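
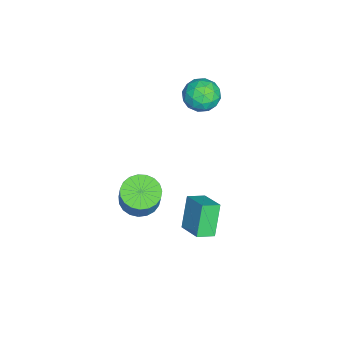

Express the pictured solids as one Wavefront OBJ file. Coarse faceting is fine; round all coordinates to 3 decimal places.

v -3.66 3.411 1.475
v -2.929 3.651 2.252
v -3.491 1.689 1.848
v -2.76 1.929 2.625
v -3.81 2.203 2.759
v -3.914 3.267 2.529
v -2.506 2.073 1.571
v -2.61 3.137 1.341
v -2.215 2.824 2.311
v -3.021 2.904 3.046
v -3.399 2.436 1.054
v -4.205 2.516 1.789
v -3.309 3.682 1.831
v -3.111 1.658 2.269
v -3.728 1.819 2.348
v -3.298 1.96 2.805
v -3.889 3.456 1.994
v -3.459 3.597 2.45
v -3.977 2.746 2.748
v -2.961 1.743 1.65
v -2.531 1.884 2.106
v -3.122 3.38 1.295
v -2.692 3.521 1.752
v -2.443 2.594 1.352
v -2.46 3.337 2.322
v -2.361 2.325 2.541
v -2.211 2.41 1.922
v -2.273 3.035 1.787
v -2.934 3.384 2.754
v -2.835 2.372 2.973
v -3.452 2.533 3.052
v -3.513 3.158 2.917
v -2.514 2.898 2.789
v -3.585 2.968 1.127
v -3.486 1.956 1.346
v -2.907 2.182 1.183
v -2.968 2.807 1.048
v -4.059 3.015 1.559
v -3.96 2.003 1.778
v -4.147 2.305 2.313
v -4.209 2.93 2.178
v -3.906 2.442 1.311
v 2.908 0.42 -0.958
v 3.871 0.53 -1.388
v 4.454 0.73 -0.032
v 3.492 0.62 0.398
v 3.723 0.945 -1.386
v 4.307 1.146 -0.03
v 3.435 1.27 -1.31
v 4.018 1.47 0.046
v 3.055 1.447 -1.173
v 3.639 1.648 0.183
v 2.65 1.447 -0.999
v 3.234 1.647 0.358
v 2.29 1.269 -0.818
v 2.874 1.47 0.539
v 2.037 0.945 -0.661
v 2.62 1.145 0.696
v 1.934 0.529 -0.555
v 2.517 0.729 0.801
v 2 0.095 -0.519
v 2.583 0.295 0.837
v 2.223 -0.283 -0.559
v 2.806 -0.083 0.797
v 2.564 -0.54 -0.668
v 3.147 -0.34 0.688
v 2.965 -0.63 -0.828
v 3.548 -0.43 0.529
v 3.356 -0.539 -1.009
v 3.94 -0.339 0.347
v 3.67 -0.283 -1.182
v 4.253 -0.083 0.174
v 3.852 0.096 -1.316
v 4.435 0.296 0.04
v 1.165 3.259 -4.941
v 0.14 3.382 -3.263
v 2.296 4.221 -4.32
v 1.271 4.344 -2.643
v 1.689 2.396 -4.557
v 0.664 2.519 -2.88
v 2.82 3.358 -3.937
v 1.795 3.481 -2.259
f 1 38 17
f 38 12 41
f 17 41 6
f 38 41 17
f 1 17 13
f 17 6 18
f 13 18 2
f 17 18 13
f 1 13 22
f 13 2 23
f 22 23 8
f 13 23 22
f 1 22 34
f 22 8 37
f 34 37 11
f 22 37 34
f 1 34 38
f 34 11 42
f 38 42 12
f 34 42 38
f 2 18 29
f 18 6 32
f 29 32 10
f 18 32 29
f 6 41 19
f 41 12 40
f 19 40 5
f 41 40 19
f 12 42 39
f 42 11 35
f 39 35 3
f 42 35 39
f 11 37 36
f 37 8 24
f 36 24 7
f 37 24 36
f 8 23 28
f 23 2 25
f 28 25 9
f 23 25 28
f 4 30 16
f 30 10 31
f 16 31 5
f 30 31 16
f 4 16 14
f 16 5 15
f 14 15 3
f 16 15 14
f 4 14 21
f 14 3 20
f 21 20 7
f 14 20 21
f 4 21 26
f 21 7 27
f 26 27 9
f 21 27 26
f 4 26 30
f 26 9 33
f 30 33 10
f 26 33 30
f 5 31 19
f 31 10 32
f 19 32 6
f 31 32 19
f 3 15 39
f 15 5 40
f 39 40 12
f 15 40 39
f 7 20 36
f 20 3 35
f 36 35 11
f 20 35 36
f 9 27 28
f 27 7 24
f 28 24 8
f 27 24 28
f 10 33 29
f 33 9 25
f 29 25 2
f 33 25 29
f 44 43 47
f 44 47 45
f 45 47 48
f 45 48 46
f 47 43 49
f 47 49 48
f 48 49 50
f 48 50 46
f 49 43 51
f 49 51 50
f 50 51 52
f 50 52 46
f 51 43 53
f 51 53 52
f 52 53 54
f 52 54 46
f 53 43 55
f 53 55 54
f 54 55 56
f 54 56 46
f 55 43 57
f 55 57 56
f 56 57 58
f 56 58 46
f 57 43 59
f 57 59 58
f 58 59 60
f 58 60 46
f 59 43 61
f 59 61 60
f 60 61 62
f 60 62 46
f 61 43 63
f 61 63 62
f 62 63 64
f 62 64 46
f 63 43 65
f 63 65 64
f 64 65 66
f 64 66 46
f 65 43 67
f 65 67 66
f 66 67 68
f 66 68 46
f 67 43 69
f 67 69 68
f 68 69 70
f 68 70 46
f 69 43 71
f 69 71 70
f 70 71 72
f 70 72 46
f 71 43 73
f 71 73 72
f 72 73 74
f 72 74 46
f 73 43 44
f 73 44 74
f 74 44 45
f 74 45 46
f 76 78 75
f 79 76 75
f 75 78 77
f 77 79 75
f 76 82 78
f 80 76 79
f 80 82 76
f 78 82 77
f 81 79 77
f 77 82 81
f 81 80 79
f 82 80 81



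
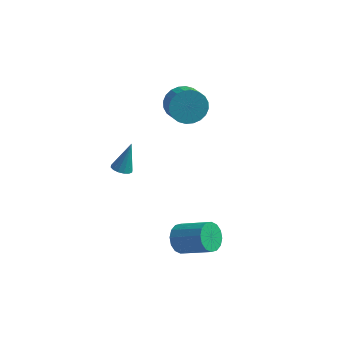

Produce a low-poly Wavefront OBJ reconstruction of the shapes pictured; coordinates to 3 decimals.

v -0.942 -1.115 -0.14
v -0.516 -0.894 -0.313
v -0.658 -0.565 1.26
v -0.705 -0.713 -0.346
v -0.957 -0.639 -0.323
v -1.206 -0.693 -0.252
v -1.383 -0.859 -0.15
v -1.443 -1.095 -0.046
v -1.368 -1.335 0.033
v -1.179 -1.516 0.066
v -0.927 -1.59 0.044
v -0.678 -1.537 -0.028
v -0.501 -1.37 -0.129
v -0.441 -1.135 -0.233
v 2.249 -2.352 -3.073
v 2.634 -2.197 -3.722
v 4.115 -2.414 -2.895
v 3.731 -2.568 -2.247
v 2.586 -1.844 -3.544
v 4.067 -2.06 -2.717
v 2.448 -1.627 -3.24
v 3.929 -1.843 -2.413
v 2.257 -1.604 -2.891
v 3.738 -1.82 -2.064
v 2.063 -1.781 -2.591
v 3.544 -1.998 -1.764
v 1.92 -2.112 -2.42
v 3.401 -2.328 -1.593
v 1.865 -2.506 -2.425
v 3.346 -2.723 -1.598
v 1.913 -2.86 -2.603
v 3.394 -3.076 -1.776
v 2.051 -3.077 -2.907
v 3.532 -3.293 -2.08
v 2.242 -3.1 -3.256
v 3.723 -3.316 -2.429
v 2.436 -2.922 -3.556
v 3.917 -3.139 -2.729
v 2.579 -2.592 -3.727
v 4.06 -2.808 -2.9
v 0.843 2.039 2.42
v 1.574 2.243 1.899
v 2.107 1.505 2.359
v 1.377 1.301 2.88
v 1.627 2.457 2.182
v 2.161 1.719 2.641
v 1.562 2.608 2.501
v 2.095 1.87 2.96
v 1.386 2.673 2.808
v 1.92 1.934 3.267
v 1.129 2.64 3.056
v 1.662 1.902 3.515
v 0.827 2.517 3.207
v 1.361 1.778 3.666
v 0.529 2.32 3.238
v 1.062 1.582 3.697
v 0.278 2.081 3.145
v 0.811 1.343 3.604
v 0.113 1.835 2.941
v 0.646 1.097 3.401
v 0.059 1.621 2.659
v 0.593 0.883 3.118
v 0.125 1.47 2.34
v 0.658 0.732 2.799
v 0.3 1.406 2.033
v 0.834 0.667 2.492
v 0.558 1.438 1.785
v 1.091 0.7 2.244
v 0.859 1.562 1.634
v 1.393 0.823 2.093
v 1.158 1.758 1.603
v 1.691 1.02 2.062
v 1.409 1.997 1.696
v 1.942 1.259 2.155
f 2 1 4
f 2 4 3
f 4 1 5
f 4 5 3
f 5 1 6
f 5 6 3
f 6 1 7
f 6 7 3
f 7 1 8
f 7 8 3
f 8 1 9
f 8 9 3
f 9 1 10
f 9 10 3
f 10 1 11
f 10 11 3
f 11 1 12
f 11 12 3
f 12 1 13
f 12 13 3
f 13 1 14
f 13 14 3
f 14 1 2
f 14 2 3
f 16 15 19
f 16 19 17
f 17 19 20
f 17 20 18
f 19 15 21
f 19 21 20
f 20 21 22
f 20 22 18
f 21 15 23
f 21 23 22
f 22 23 24
f 22 24 18
f 23 15 25
f 23 25 24
f 24 25 26
f 24 26 18
f 25 15 27
f 25 27 26
f 26 27 28
f 26 28 18
f 27 15 29
f 27 29 28
f 28 29 30
f 28 30 18
f 29 15 31
f 29 31 30
f 30 31 32
f 30 32 18
f 31 15 33
f 31 33 32
f 32 33 34
f 32 34 18
f 33 15 35
f 33 35 34
f 34 35 36
f 34 36 18
f 35 15 37
f 35 37 36
f 36 37 38
f 36 38 18
f 37 15 39
f 37 39 38
f 38 39 40
f 38 40 18
f 39 15 16
f 39 16 40
f 40 16 17
f 40 17 18
f 42 41 45
f 42 45 43
f 43 45 46
f 43 46 44
f 45 41 47
f 45 47 46
f 46 47 48
f 46 48 44
f 47 41 49
f 47 49 48
f 48 49 50
f 48 50 44
f 49 41 51
f 49 51 50
f 50 51 52
f 50 52 44
f 51 41 53
f 51 53 52
f 52 53 54
f 52 54 44
f 53 41 55
f 53 55 54
f 54 55 56
f 54 56 44
f 55 41 57
f 55 57 56
f 56 57 58
f 56 58 44
f 57 41 59
f 57 59 58
f 58 59 60
f 58 60 44
f 59 41 61
f 59 61 60
f 60 61 62
f 60 62 44
f 61 41 63
f 61 63 62
f 62 63 64
f 62 64 44
f 63 41 65
f 63 65 64
f 64 65 66
f 64 66 44
f 65 41 67
f 65 67 66
f 66 67 68
f 66 68 44
f 67 41 69
f 67 69 68
f 68 69 70
f 68 70 44
f 69 41 71
f 69 71 70
f 70 71 72
f 70 72 44
f 71 41 73
f 71 73 72
f 72 73 74
f 72 74 44
f 73 41 42
f 73 42 74
f 74 42 43
f 74 43 44



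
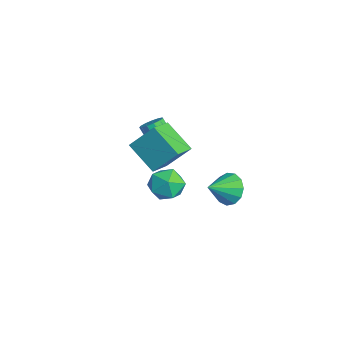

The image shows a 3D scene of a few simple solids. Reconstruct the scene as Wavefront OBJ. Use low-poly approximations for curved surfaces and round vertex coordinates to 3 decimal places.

v 2.464 0.037 -0.305
v 2.997 -0.217 -1.087
v 2.956 -1.177 0.425
v 3.321 0.103 -0.774
v 3.373 0.401 -0.313
v 3.137 0.584 0.151
v 2.686 0.594 0.471
v 2.165 0.426 0.544
v 1.739 0.135 0.347
v 1.543 -0.187 -0.056
v 1.639 -0.438 -0.539
v 1.997 -0.538 -0.947
v 2.503 -0.455 -1.151
v -1.623 -2.121 0.286
v -1.201 -1.782 0.682
v -2.015 -2.341 2.029
v -2.437 -2.679 1.634
v -1.487 -1.548 0.606
v -2.301 -2.106 1.953
v -1.816 -1.495 0.429
v -2.63 -2.054 1.776
v -2.084 -1.641 0.207
v -2.898 -2.2 1.554
v -2.206 -1.94 0.01
v -3.019 -2.498 1.357
v -2.142 -2.295 -0.1
v -2.956 -2.854 1.248
v -1.914 -2.596 -0.086
v -2.728 -3.154 1.261
v -1.593 -2.745 0.046
v -2.407 -3.304 1.393
v -1.282 -2.697 0.254
v -2.096 -3.255 1.601
v -1.079 -2.465 0.472
v -1.893 -3.024 1.819
v -1.049 -2.124 0.632
v -1.863 -2.683 1.979
v 1.226 -2.782 1.038
v -0.119 -3.641 2.159
v 1.625 -1.637 2.395
v 0.281 -2.496 3.516
v 2.219 -3.704 1.524
v 0.875 -4.563 2.645
v 2.619 -2.559 2.881
v 1.274 -3.418 4.002
v -3.073 -0.986 -3.363
v -1.978 -0.995 -3.103
v -3.022 -2.785 -3.637
v -1.927 -2.794 -3.377
v -2.693 -2.585 -2.58
v -2.724 -1.473 -2.411
v -2.276 -2.307 -4.329
v -2.307 -1.195 -4.16
v -1.485 -1.811 -3.701
v -1.743 -1.983 -2.619
v -3.257 -1.797 -4.121
v -3.515 -1.969 -3.039
f 2 1 4
f 2 4 3
f 4 1 5
f 4 5 3
f 5 1 6
f 5 6 3
f 6 1 7
f 6 7 3
f 7 1 8
f 7 8 3
f 8 1 9
f 8 9 3
f 9 1 10
f 9 10 3
f 10 1 11
f 10 11 3
f 11 1 12
f 11 12 3
f 12 1 13
f 12 13 3
f 13 1 2
f 13 2 3
f 15 14 18
f 15 18 16
f 16 18 19
f 16 19 17
f 18 14 20
f 18 20 19
f 19 20 21
f 19 21 17
f 20 14 22
f 20 22 21
f 21 22 23
f 21 23 17
f 22 14 24
f 22 24 23
f 23 24 25
f 23 25 17
f 24 14 26
f 24 26 25
f 25 26 27
f 25 27 17
f 26 14 28
f 26 28 27
f 27 28 29
f 27 29 17
f 28 14 30
f 28 30 29
f 29 30 31
f 29 31 17
f 30 14 32
f 30 32 31
f 31 32 33
f 31 33 17
f 32 14 34
f 32 34 33
f 33 34 35
f 33 35 17
f 34 14 36
f 34 36 35
f 35 36 37
f 35 37 17
f 36 14 15
f 36 15 37
f 37 15 16
f 37 16 17
f 39 41 38
f 42 39 38
f 38 41 40
f 40 42 38
f 39 45 41
f 43 39 42
f 43 45 39
f 41 45 40
f 44 42 40
f 40 45 44
f 44 43 42
f 45 43 44
f 46 57 51
f 46 51 47
f 46 47 53
f 46 53 56
f 46 56 57
f 47 51 55
f 51 57 50
f 57 56 48
f 56 53 52
f 53 47 54
f 49 55 50
f 49 50 48
f 49 48 52
f 49 52 54
f 49 54 55
f 50 55 51
f 48 50 57
f 52 48 56
f 54 52 53
f 55 54 47



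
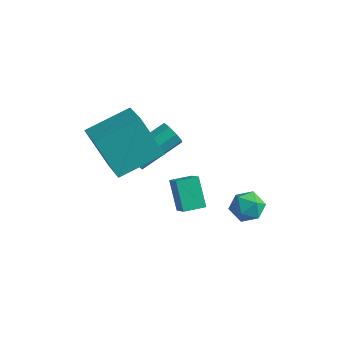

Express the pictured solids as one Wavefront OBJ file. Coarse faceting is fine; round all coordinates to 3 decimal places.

v -3.477 -3.259 3.972
v -2.462 -1.468 4.72
v -4.858 -2.141 3.168
v -3.843 -0.35 3.916
v -2.337 -3.15 2.164
v -1.322 -1.359 2.912
v -3.718 -2.032 1.36
v -2.703 -0.241 2.108
v 1.123 1.506 -0.95
v 1.895 1.32 -0.706
v 0.765 0.22 -0.794
v 1.537 0.034 -0.55
v 1.048 0.498 -0.064
v 1.27 1.293 -0.161
v 1.39 0.247 -1.339
v 1.612 1.042 -1.436
v 2.06 0.542 -0.947
v 1.849 0.697 -0.159
v 0.811 0.843 -1.341
v 0.6 0.998 -0.553
v -4.06 0.075 -0.016
v -3.631 0.13 -0.487
v -2.89 2 0.405
v -3.32 1.945 0.876
v -4.056 0.349 -0.594
v -3.315 2.219 0.298
v -4.483 0.408 -0.362
v -3.743 2.278 0.529
v -4.663 0.272 0.072
v -3.922 2.141 0.964
v -4.49 0.02 0.455
v -3.749 1.89 1.347
v -4.065 -0.199 0.562
v -3.324 1.671 1.454
v -3.637 -0.258 0.331
v -2.897 1.612 1.222
v -3.458 -0.121 -0.104
v -2.717 1.748 0.788
v -2.394 0.391 -0.756
v -1.717 -0.061 -0.092
v -1.825 1.225 -0.768
v -1.148 0.774 -0.104
v -1.592 -0.174 -1.956
v -0.915 -0.625 -1.292
v -1.023 0.661 -1.968
v -0.346 0.209 -1.304
f 2 4 1
f 5 2 1
f 1 4 3
f 3 5 1
f 2 8 4
f 6 2 5
f 6 8 2
f 4 8 3
f 7 5 3
f 3 8 7
f 7 6 5
f 8 6 7
f 9 20 14
f 9 14 10
f 9 10 16
f 9 16 19
f 9 19 20
f 10 14 18
f 14 20 13
f 20 19 11
f 19 16 15
f 16 10 17
f 12 18 13
f 12 13 11
f 12 11 15
f 12 15 17
f 12 17 18
f 13 18 14
f 11 13 20
f 15 11 19
f 17 15 16
f 18 17 10
f 22 21 25
f 22 25 23
f 23 25 26
f 23 26 24
f 25 21 27
f 25 27 26
f 26 27 28
f 26 28 24
f 27 21 29
f 27 29 28
f 28 29 30
f 28 30 24
f 29 21 31
f 29 31 30
f 30 31 32
f 30 32 24
f 31 21 33
f 31 33 32
f 32 33 34
f 32 34 24
f 33 21 35
f 33 35 34
f 34 35 36
f 34 36 24
f 35 21 37
f 35 37 36
f 36 37 38
f 36 38 24
f 37 21 22
f 37 22 38
f 38 22 23
f 38 23 24
f 40 42 39
f 43 40 39
f 39 42 41
f 41 43 39
f 40 46 42
f 44 40 43
f 44 46 40
f 42 46 41
f 45 43 41
f 41 46 45
f 45 44 43
f 46 44 45



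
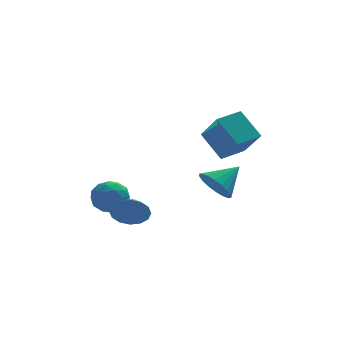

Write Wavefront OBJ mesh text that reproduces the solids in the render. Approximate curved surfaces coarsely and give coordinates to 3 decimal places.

v -0.842 -1.4 -1.542
v -0.366 -1.258 -2.328
v -0.598 -0.32 -1.198
v -0.817 -1.124 -2.429
v -1.275 -1.064 -2.293
v -1.617 -1.094 -1.955
v -1.751 -1.206 -1.507
v -1.642 -1.371 -1.068
v -1.318 -1.543 -0.756
v -0.867 -1.677 -0.654
v -0.409 -1.737 -0.791
v -0.067 -1.707 -1.128
v 0.067 -1.594 -1.577
v -0.042 -1.43 -2.016
v 2.936 -1.366 -0.159
v 3.588 -1.785 -0.758
v 4.124 -0.774 0.719
v 3.528 -1.393 -0.94
v 3.35 -0.996 -0.967
v 3.09 -0.672 -0.834
v 2.8 -0.485 -0.567
v 2.537 -0.473 -0.219
v 2.353 -0.637 0.14
v 2.285 -0.946 0.441
v 2.345 -1.338 0.622
v 2.523 -1.735 0.649
v 2.783 -2.059 0.516
v 3.073 -2.246 0.25
v 3.336 -2.258 -0.098
v 3.52 -2.094 -0.458
v 3.405 -0.112 0.968
v 3.915 -1.367 2.342
v 2.651 0.88 2.153
v 3.161 -0.375 3.528
v 4.599 0.575 1.152
v 5.109 -0.68 2.527
v 3.845 1.567 2.338
v 4.355 0.312 3.712
v -2.086 1.461 -2.156
v -1.668 1.928 -1.419
v -1.272 0.172 -1.801
v -0.854 0.639 -1.064
v -1.795 0.418 -1.025
v -2.298 1.215 -1.244
v -0.642 0.885 -1.976
v -1.145 1.682 -2.195
v -0.775 1.572 -1.307
v -1.488 1.283 -0.72
v -1.452 0.817 -2.5
v -2.165 0.528 -1.913
v -1.948 1.808 -1.818
v -0.992 0.292 -1.402
v -1.545 0.163 -1.379
v -1.299 0.437 -0.946
v -2.319 1.389 -1.716
v -2.073 1.663 -1.283
v -2.148 0.776 -1.052
v -0.867 0.437 -1.937
v -0.621 0.711 -1.504
v -1.641 1.663 -2.274
v -1.395 1.937 -1.841
v -0.792 1.324 -2.168
v -1.178 1.873 -1.32
v -0.7 1.115 -1.111
v -0.575 1.26 -1.647
v -0.871 1.728 -1.776
v -1.597 1.703 -0.975
v -1.118 0.945 -0.766
v -1.671 0.816 -0.743
v -1.967 1.284 -0.872
v -1.072 1.494 -0.909
v -1.822 1.155 -2.454
v -1.343 0.397 -2.245
v -0.973 0.816 -2.348
v -1.269 1.284 -2.477
v -2.24 0.985 -2.109
v -1.762 0.227 -1.9
v -2.069 0.372 -1.444
v -2.365 0.84 -1.573
v -1.868 0.606 -2.311
f 2 1 4
f 2 4 3
f 4 1 5
f 4 5 3
f 5 1 6
f 5 6 3
f 6 1 7
f 6 7 3
f 7 1 8
f 7 8 3
f 8 1 9
f 8 9 3
f 9 1 10
f 9 10 3
f 10 1 11
f 10 11 3
f 11 1 12
f 11 12 3
f 12 1 13
f 12 13 3
f 13 1 14
f 13 14 3
f 14 1 2
f 14 2 3
f 16 15 18
f 16 18 17
f 18 15 19
f 18 19 17
f 19 15 20
f 19 20 17
f 20 15 21
f 20 21 17
f 21 15 22
f 21 22 17
f 22 15 23
f 22 23 17
f 23 15 24
f 23 24 17
f 24 15 25
f 24 25 17
f 25 15 26
f 25 26 17
f 26 15 27
f 26 27 17
f 27 15 28
f 27 28 17
f 28 15 29
f 28 29 17
f 29 15 30
f 29 30 17
f 30 15 16
f 30 16 17
f 32 34 31
f 35 32 31
f 31 34 33
f 33 35 31
f 32 38 34
f 36 32 35
f 36 38 32
f 34 38 33
f 37 35 33
f 33 38 37
f 37 36 35
f 38 36 37
f 39 76 55
f 76 50 79
f 55 79 44
f 76 79 55
f 39 55 51
f 55 44 56
f 51 56 40
f 55 56 51
f 39 51 60
f 51 40 61
f 60 61 46
f 51 61 60
f 39 60 72
f 60 46 75
f 72 75 49
f 60 75 72
f 39 72 76
f 72 49 80
f 76 80 50
f 72 80 76
f 40 56 67
f 56 44 70
f 67 70 48
f 56 70 67
f 44 79 57
f 79 50 78
f 57 78 43
f 79 78 57
f 50 80 77
f 80 49 73
f 77 73 41
f 80 73 77
f 49 75 74
f 75 46 62
f 74 62 45
f 75 62 74
f 46 61 66
f 61 40 63
f 66 63 47
f 61 63 66
f 42 68 54
f 68 48 69
f 54 69 43
f 68 69 54
f 42 54 52
f 54 43 53
f 52 53 41
f 54 53 52
f 42 52 59
f 52 41 58
f 59 58 45
f 52 58 59
f 42 59 64
f 59 45 65
f 64 65 47
f 59 65 64
f 42 64 68
f 64 47 71
f 68 71 48
f 64 71 68
f 43 69 57
f 69 48 70
f 57 70 44
f 69 70 57
f 41 53 77
f 53 43 78
f 77 78 50
f 53 78 77
f 45 58 74
f 58 41 73
f 74 73 49
f 58 73 74
f 47 65 66
f 65 45 62
f 66 62 46
f 65 62 66
f 48 71 67
f 71 47 63
f 67 63 40
f 71 63 67



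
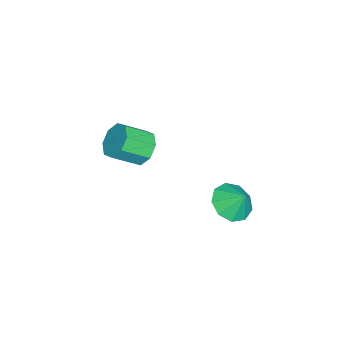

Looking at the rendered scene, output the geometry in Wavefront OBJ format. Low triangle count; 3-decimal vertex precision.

v 2.344 1.132 1.921
v 2.754 1.778 1.324
v 2.596 1.748 2.759
v 2.112 1.923 1.41
v 1.579 1.699 1.735
v 1.404 1.209 2.147
v 1.669 0.684 2.453
v 2.249 0.368 2.511
v 2.874 0.41 2.292
v 3.251 0.79 1.9
v 3.204 1.33 1.517
v -0.117 -3.279 2.165
v 0.233 -3.648 1.435
v 0.847 -4.709 2.264
v 0.497 -4.341 2.995
v 0.647 -3.187 1.718
v 1.261 -4.248 2.548
v 0.613 -2.78 2.264
v 1.227 -3.841 3.093
v 0.151 -2.666 2.752
v 0.765 -3.727 3.581
v -0.467 -2.911 2.896
v 0.147 -3.972 3.725
v -0.881 -3.372 2.612
v -0.267 -4.433 3.442
v -0.847 -3.779 2.067
v -0.233 -4.84 2.896
v -0.385 -3.893 1.579
v 0.229 -4.954 2.408
f 2 1 4
f 2 4 3
f 4 1 5
f 4 5 3
f 5 1 6
f 5 6 3
f 6 1 7
f 6 7 3
f 7 1 8
f 7 8 3
f 8 1 9
f 8 9 3
f 9 1 10
f 9 10 3
f 10 1 11
f 10 11 3
f 11 1 2
f 11 2 3
f 13 12 16
f 13 16 14
f 14 16 17
f 14 17 15
f 16 12 18
f 16 18 17
f 17 18 19
f 17 19 15
f 18 12 20
f 18 20 19
f 19 20 21
f 19 21 15
f 20 12 22
f 20 22 21
f 21 22 23
f 21 23 15
f 22 12 24
f 22 24 23
f 23 24 25
f 23 25 15
f 24 12 26
f 24 26 25
f 25 26 27
f 25 27 15
f 26 12 28
f 26 28 27
f 27 28 29
f 27 29 15
f 28 12 13
f 28 13 29
f 29 13 14
f 29 14 15



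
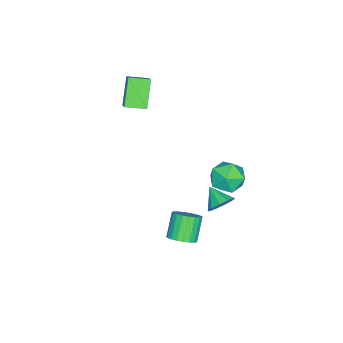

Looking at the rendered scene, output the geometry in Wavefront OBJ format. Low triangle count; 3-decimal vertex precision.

v -2.96 -4.941 3.527
v -2.047 -4.397 4.376
v -3.465 -3.792 3.334
v -2.553 -3.248 4.183
v -1.727 -4.652 2.017
v -0.815 -4.108 2.866
v -2.233 -3.503 1.824
v -1.32 -2.959 2.673
v 4.269 1.494 -2.265
v 4.916 1.485 -1.729
v 3.898 1.377 -0.5
v 3.251 1.386 -1.035
v 4.848 1.827 -1.755
v 3.83 1.718 -0.526
v 4.68 2.111 -1.869
v 3.662 2.002 -0.64
v 4.441 2.289 -2.052
v 3.423 2.18 -0.823
v 4.172 2.329 -2.271
v 3.154 2.22 -1.042
v 3.92 2.225 -2.489
v 2.902 2.116 -1.26
v 3.728 1.994 -2.668
v 2.71 1.885 -1.439
v 3.63 1.678 -2.778
v 2.612 1.569 -1.549
v 3.642 1.329 -2.799
v 2.624 1.22 -1.569
v 3.763 1.009 -2.727
v 2.745 0.9 -1.498
v 3.971 0.773 -2.575
v 2.953 0.664 -1.346
v 4.231 0.662 -2.37
v 3.212 0.553 -1.141
v 4.497 0.695 -2.147
v 3.479 0.586 -0.917
v 4.724 0.866 -1.943
v 3.706 0.757 -0.714
v 4.872 1.145 -1.796
v 3.854 1.036 -0.567
v -0.164 2.026 -3.185
v 0.428 2.123 -2.541
v -0.776 1.054 -2.475
v 0.013 2.459 -2.439
v -0.47 2.629 -2.622
v -0.836 2.57 -3.02
v -0.946 2.302 -3.481
v -0.757 1.929 -3.828
v -0.341 1.593 -3.93
v 0.142 1.422 -3.748
v 0.508 1.482 -3.35
v 0.617 1.75 -2.889
v 1.919 3.997 1.388
v 2.981 3.824 1.679
v 1.399 2.676 2.501
v 2.461 2.503 2.792
v 1.943 3.44 3.103
v 2.265 4.256 2.416
v 2.115 2.244 1.764
v 2.437 3.06 1.077
v 3.102 2.74 1.911
v 2.996 3.479 2.739
v 1.384 3.021 1.441
v 1.278 3.76 2.269
f 2 4 1
f 5 2 1
f 1 4 3
f 3 5 1
f 2 8 4
f 6 2 5
f 6 8 2
f 4 8 3
f 7 5 3
f 3 8 7
f 7 6 5
f 8 6 7
f 10 9 13
f 10 13 11
f 11 13 14
f 11 14 12
f 13 9 15
f 13 15 14
f 14 15 16
f 14 16 12
f 15 9 17
f 15 17 16
f 16 17 18
f 16 18 12
f 17 9 19
f 17 19 18
f 18 19 20
f 18 20 12
f 19 9 21
f 19 21 20
f 20 21 22
f 20 22 12
f 21 9 23
f 21 23 22
f 22 23 24
f 22 24 12
f 23 9 25
f 23 25 24
f 24 25 26
f 24 26 12
f 25 9 27
f 25 27 26
f 26 27 28
f 26 28 12
f 27 9 29
f 27 29 28
f 28 29 30
f 28 30 12
f 29 9 31
f 29 31 30
f 30 31 32
f 30 32 12
f 31 9 33
f 31 33 32
f 32 33 34
f 32 34 12
f 33 9 35
f 33 35 34
f 34 35 36
f 34 36 12
f 35 9 37
f 35 37 36
f 36 37 38
f 36 38 12
f 37 9 39
f 37 39 38
f 38 39 40
f 38 40 12
f 39 9 10
f 39 10 40
f 40 10 11
f 40 11 12
f 42 41 44
f 42 44 43
f 44 41 45
f 44 45 43
f 45 41 46
f 45 46 43
f 46 41 47
f 46 47 43
f 47 41 48
f 47 48 43
f 48 41 49
f 48 49 43
f 49 41 50
f 49 50 43
f 50 41 51
f 50 51 43
f 51 41 52
f 51 52 43
f 52 41 42
f 52 42 43
f 53 64 58
f 53 58 54
f 53 54 60
f 53 60 63
f 53 63 64
f 54 58 62
f 58 64 57
f 64 63 55
f 63 60 59
f 60 54 61
f 56 62 57
f 56 57 55
f 56 55 59
f 56 59 61
f 56 61 62
f 57 62 58
f 55 57 64
f 59 55 63
f 61 59 60
f 62 61 54



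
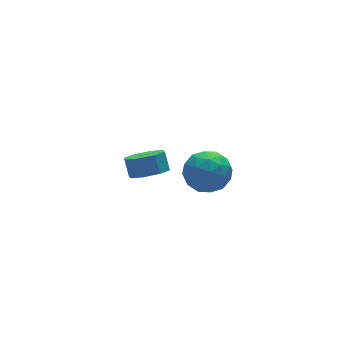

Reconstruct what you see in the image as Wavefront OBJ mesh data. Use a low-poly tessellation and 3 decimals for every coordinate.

v -2.002 -1.834 3.248
v -1.267 -1.569 2.367
v -0.613 -2.811 4.113
v 0.122 -2.546 3.232
v -0.243 -1.703 3.969
v -1.101 -1.099 3.434
v -0.779 -3.281 3.046
v -1.637 -2.677 2.511
v -0.511 -2.463 2.242
v -0.179 -1.488 2.813
v -1.701 -2.892 3.667
v -1.369 -1.917 4.238
v -1.756 -1.616 2.732
v -0.124 -2.764 3.748
v -0.338 -2.269 4.181
v 0.094 -2.113 3.664
v -1.659 -1.339 3.359
v -1.226 -1.183 2.841
v -0.625 -1.262 3.782
v -0.654 -3.197 3.639
v -0.221 -3.041 3.121
v -1.974 -2.267 2.816
v -1.542 -2.111 2.299
v -1.255 -3.118 2.698
v -0.88 -1.986 2.14
v -0.064 -2.56 2.649
v -0.593 -2.992 2.539
v -1.098 -2.637 2.225
v -0.685 -1.412 2.476
v 0.131 -1.987 2.984
v -0.083 -1.491 3.417
v -0.587 -1.136 3.103
v -0.241 -1.938 2.402
v -2.011 -2.393 3.496
v -1.195 -2.968 4.004
v -1.293 -3.244 3.377
v -1.797 -2.889 3.063
v -1.816 -1.82 3.831
v -1 -2.394 4.34
v -0.782 -1.743 4.255
v -1.287 -1.388 3.941
v -1.639 -2.442 4.078
v -1.301 2.95 -1.177
v -0.479 2.426 -0.845
v -0.417 3.067 0.01
v -1.239 3.59 -0.323
v -0.283 3.03 -1.312
v -0.221 3.671 -0.457
v -0.684 3.587 -1.7
v -0.621 4.228 -0.845
v -1.446 3.771 -1.782
v -1.384 4.411 -0.928
v -2.123 3.473 -1.51
v -2.061 4.114 -0.655
v -2.319 2.869 -1.043
v -2.257 3.51 -0.188
v -1.919 2.312 -0.655
v -1.856 2.953 0.2
v -1.156 2.129 -0.572
v -1.094 2.769 0.282
f 1 38 17
f 38 12 41
f 17 41 6
f 38 41 17
f 1 17 13
f 17 6 18
f 13 18 2
f 17 18 13
f 1 13 22
f 13 2 23
f 22 23 8
f 13 23 22
f 1 22 34
f 22 8 37
f 34 37 11
f 22 37 34
f 1 34 38
f 34 11 42
f 38 42 12
f 34 42 38
f 2 18 29
f 18 6 32
f 29 32 10
f 18 32 29
f 6 41 19
f 41 12 40
f 19 40 5
f 41 40 19
f 12 42 39
f 42 11 35
f 39 35 3
f 42 35 39
f 11 37 36
f 37 8 24
f 36 24 7
f 37 24 36
f 8 23 28
f 23 2 25
f 28 25 9
f 23 25 28
f 4 30 16
f 30 10 31
f 16 31 5
f 30 31 16
f 4 16 14
f 16 5 15
f 14 15 3
f 16 15 14
f 4 14 21
f 14 3 20
f 21 20 7
f 14 20 21
f 4 21 26
f 21 7 27
f 26 27 9
f 21 27 26
f 4 26 30
f 26 9 33
f 30 33 10
f 26 33 30
f 5 31 19
f 31 10 32
f 19 32 6
f 31 32 19
f 3 15 39
f 15 5 40
f 39 40 12
f 15 40 39
f 7 20 36
f 20 3 35
f 36 35 11
f 20 35 36
f 9 27 28
f 27 7 24
f 28 24 8
f 27 24 28
f 10 33 29
f 33 9 25
f 29 25 2
f 33 25 29
f 44 43 47
f 44 47 45
f 45 47 48
f 45 48 46
f 47 43 49
f 47 49 48
f 48 49 50
f 48 50 46
f 49 43 51
f 49 51 50
f 50 51 52
f 50 52 46
f 51 43 53
f 51 53 52
f 52 53 54
f 52 54 46
f 53 43 55
f 53 55 54
f 54 55 56
f 54 56 46
f 55 43 57
f 55 57 56
f 56 57 58
f 56 58 46
f 57 43 59
f 57 59 58
f 58 59 60
f 58 60 46
f 59 43 44
f 59 44 60
f 60 44 45
f 60 45 46



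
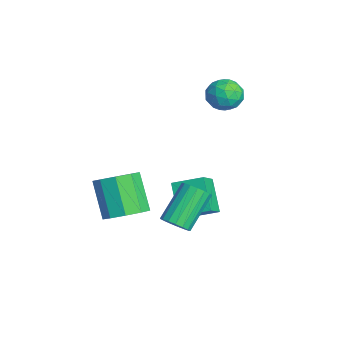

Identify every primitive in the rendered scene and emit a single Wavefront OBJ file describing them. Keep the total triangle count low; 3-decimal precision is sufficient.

v -2.899 1.691 3.191
v -2.331 1.197 3.543
v -3.869 1.063 3.877
v -3.301 0.569 4.229
v -3.329 1.376 4.425
v -2.729 1.764 4.001
v -3.471 0.496 3.419
v -2.871 0.884 2.995
v -2.685 0.459 3.683
v -2.597 1.002 4.305
v -3.603 1.258 3.115
v -3.515 1.801 3.737
v -2.529 1.499 3.307
v -3.671 0.761 4.113
v -3.687 1.235 4.228
v -3.353 0.945 4.435
v -2.764 1.832 3.576
v -2.43 1.542 3.783
v -3.017 1.647 4.302
v -3.77 0.718 3.637
v -3.436 0.428 3.844
v -2.847 1.315 2.985
v -2.513 1.025 3.192
v -3.183 0.613 3.118
v -2.404 0.775 3.596
v -2.974 0.406 3.999
v -3.074 0.363 3.523
v -2.721 0.591 3.274
v -2.352 1.094 3.962
v -2.923 0.725 4.365
v -2.939 1.199 4.48
v -2.586 1.427 4.231
v -2.56 0.66 4.044
v -3.277 1.535 3.055
v -3.848 1.166 3.458
v -3.614 0.833 3.189
v -3.261 1.061 2.94
v -3.226 1.854 3.421
v -3.796 1.485 3.824
v -3.479 1.669 4.146
v -3.126 1.897 3.897
v -3.64 1.6 3.376
v -1.646 -0.93 -0.378
v -0.923 -1.447 0.336
v -1.247 0.272 0.089
v -0.524 -0.245 0.803
v -0.496 -0.875 -1.503
v 0.227 -1.392 -0.789
v -0.097 0.327 -1.036
v 0.626 -0.19 -0.322
v -0.038 -3.369 -0.608
v 0.501 -4.085 -0.291
v -0.624 -4.287 1.164
v -1.162 -3.571 0.848
v 0.714 -3.522 -0.047
v -0.41 -3.723 1.408
v 0.576 -2.887 -0.066
v -0.548 -3.089 1.389
v 0.151 -2.478 -0.338
v -0.974 -2.68 1.117
v -0.363 -2.486 -0.736
v -1.487 -2.688 0.719
v -0.724 -2.907 -1.074
v -1.849 -3.109 0.381
v -0.764 -3.545 -1.194
v -1.889 -3.746 0.261
v -0.465 -4.1 -1.039
v -1.589 -4.302 0.416
v 0.035 -4.313 -0.682
v -1.09 -4.515 0.773
v 2.061 -1.87 0.209
v 2.398 -1.355 0.033
v 1.475 -0.335 1.255
v 1.139 -0.85 1.431
v 2.155 -1.351 -0.154
v 1.232 -0.331 1.068
v 1.89 -1.466 -0.257
v 0.967 -0.446 0.965
v 1.665 -1.674 -0.254
v 0.742 -0.654 0.968
v 1.531 -1.927 -0.144
v 0.608 -0.907 1.078
v 1.518 -2.166 0.046
v 0.595 -1.146 1.268
v 1.63 -2.338 0.274
v 0.707 -1.318 1.496
v 1.841 -2.403 0.486
v 0.918 -1.383 1.709
v 2.102 -2.345 0.636
v 1.179 -1.325 1.858
v 2.354 -2.179 0.687
v 1.431 -1.159 1.909
v 2.539 -1.942 0.629
v 1.616 -0.922 1.851
v 2.615 -1.688 0.475
v 1.692 -0.668 1.697
v 2.564 -1.476 0.26
v 1.641 -0.456 1.482
f 1 38 17
f 38 12 41
f 17 41 6
f 38 41 17
f 1 17 13
f 17 6 18
f 13 18 2
f 17 18 13
f 1 13 22
f 13 2 23
f 22 23 8
f 13 23 22
f 1 22 34
f 22 8 37
f 34 37 11
f 22 37 34
f 1 34 38
f 34 11 42
f 38 42 12
f 34 42 38
f 2 18 29
f 18 6 32
f 29 32 10
f 18 32 29
f 6 41 19
f 41 12 40
f 19 40 5
f 41 40 19
f 12 42 39
f 42 11 35
f 39 35 3
f 42 35 39
f 11 37 36
f 37 8 24
f 36 24 7
f 37 24 36
f 8 23 28
f 23 2 25
f 28 25 9
f 23 25 28
f 4 30 16
f 30 10 31
f 16 31 5
f 30 31 16
f 4 16 14
f 16 5 15
f 14 15 3
f 16 15 14
f 4 14 21
f 14 3 20
f 21 20 7
f 14 20 21
f 4 21 26
f 21 7 27
f 26 27 9
f 21 27 26
f 4 26 30
f 26 9 33
f 30 33 10
f 26 33 30
f 5 31 19
f 31 10 32
f 19 32 6
f 31 32 19
f 3 15 39
f 15 5 40
f 39 40 12
f 15 40 39
f 7 20 36
f 20 3 35
f 36 35 11
f 20 35 36
f 9 27 28
f 27 7 24
f 28 24 8
f 27 24 28
f 10 33 29
f 33 9 25
f 29 25 2
f 33 25 29
f 44 46 43
f 47 44 43
f 43 46 45
f 45 47 43
f 44 50 46
f 48 44 47
f 48 50 44
f 46 50 45
f 49 47 45
f 45 50 49
f 49 48 47
f 50 48 49
f 52 51 55
f 52 55 53
f 53 55 56
f 53 56 54
f 55 51 57
f 55 57 56
f 56 57 58
f 56 58 54
f 57 51 59
f 57 59 58
f 58 59 60
f 58 60 54
f 59 51 61
f 59 61 60
f 60 61 62
f 60 62 54
f 61 51 63
f 61 63 62
f 62 63 64
f 62 64 54
f 63 51 65
f 63 65 64
f 64 65 66
f 64 66 54
f 65 51 67
f 65 67 66
f 66 67 68
f 66 68 54
f 67 51 69
f 67 69 68
f 68 69 70
f 68 70 54
f 69 51 52
f 69 52 70
f 70 52 53
f 70 53 54
f 72 71 75
f 72 75 73
f 73 75 76
f 73 76 74
f 75 71 77
f 75 77 76
f 76 77 78
f 76 78 74
f 77 71 79
f 77 79 78
f 78 79 80
f 78 80 74
f 79 71 81
f 79 81 80
f 80 81 82
f 80 82 74
f 81 71 83
f 81 83 82
f 82 83 84
f 82 84 74
f 83 71 85
f 83 85 84
f 84 85 86
f 84 86 74
f 85 71 87
f 85 87 86
f 86 87 88
f 86 88 74
f 87 71 89
f 87 89 88
f 88 89 90
f 88 90 74
f 89 71 91
f 89 91 90
f 90 91 92
f 90 92 74
f 91 71 93
f 91 93 92
f 92 93 94
f 92 94 74
f 93 71 95
f 93 95 94
f 94 95 96
f 94 96 74
f 95 71 97
f 95 97 96
f 96 97 98
f 96 98 74
f 97 71 72
f 97 72 98
f 98 72 73
f 98 73 74



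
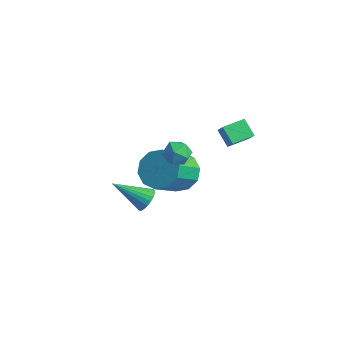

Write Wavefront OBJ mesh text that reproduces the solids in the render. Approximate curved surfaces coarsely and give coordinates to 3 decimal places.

v 3.782 -3.144 -1.102
v 4.206 -3.115 -0.637
v 2.758 -4.216 -0.098
v 4.05 -2.912 -0.581
v 3.847 -2.75 -0.614
v 3.633 -2.656 -0.732
v 3.444 -2.646 -0.914
v 3.314 -2.722 -1.128
v 3.265 -2.872 -1.338
v 3.305 -3.068 -1.507
v 3.428 -3.277 -1.605
v 3.611 -3.464 -1.617
v 3.825 -3.595 -1.54
v 4.03 -3.648 -1.387
v 4.193 -3.614 -1.184
v 4.285 -3.499 -0.967
v 4.29 -3.322 -0.774
v 2.279 2.069 0.082
v 2.842 1.88 0.718
v 2.476 3.161 0.231
v 3.039 2.973 0.867
v 3.021 2.027 -0.587
v 3.584 1.839 0.049
v 3.218 3.12 -0.438
v 3.781 2.931 0.198
v 1.815 0.242 -2.181
v 2.227 -0.294 -2.997
v 2.597 -1.778 -1.836
v 2.185 -1.242 -1.019
v 2.71 0.047 -2.714
v 3.08 -1.436 -1.553
v 2.85 0.463 -2.228
v 3.221 -1.021 -1.067
v 2.596 0.794 -1.724
v 2.966 -0.689 -0.562
v 2.043 0.914 -1.394
v 2.413 -0.569 -0.233
v 1.403 0.778 -1.364
v 1.773 -0.706 -0.203
v 0.92 0.436 -1.647
v 1.29 -1.047 -0.486
v 0.779 0.021 -2.133
v 1.15 -1.463 -0.972
v 1.034 -0.311 -2.638
v 1.404 -1.794 -1.476
v 1.587 -0.431 -2.967
v 1.957 -1.914 -1.806
v 3.268 -0.568 0.99
v 3.716 -0.829 0.468
v 2.324 -0.911 0.352
v 2.772 -1.172 -0.17
v 2.736 -1.506 0.485
v 3.32 -1.294 0.879
v 2.72 -0.446 -0.059
v 3.304 -0.234 0.335
v 3.377 -0.754 -0.181
v 3.388 -1.409 0.156
v 2.652 -0.331 0.664
v 2.663 -0.986 1.001
f 2 1 4
f 2 4 3
f 4 1 5
f 4 5 3
f 5 1 6
f 5 6 3
f 6 1 7
f 6 7 3
f 7 1 8
f 7 8 3
f 8 1 9
f 8 9 3
f 9 1 10
f 9 10 3
f 10 1 11
f 10 11 3
f 11 1 12
f 11 12 3
f 12 1 13
f 12 13 3
f 13 1 14
f 13 14 3
f 14 1 15
f 14 15 3
f 15 1 16
f 15 16 3
f 16 1 17
f 16 17 3
f 17 1 2
f 17 2 3
f 19 21 18
f 22 19 18
f 18 21 20
f 20 22 18
f 19 25 21
f 23 19 22
f 23 25 19
f 21 25 20
f 24 22 20
f 20 25 24
f 24 23 22
f 25 23 24
f 27 26 30
f 27 30 28
f 28 30 31
f 28 31 29
f 30 26 32
f 30 32 31
f 31 32 33
f 31 33 29
f 32 26 34
f 32 34 33
f 33 34 35
f 33 35 29
f 34 26 36
f 34 36 35
f 35 36 37
f 35 37 29
f 36 26 38
f 36 38 37
f 37 38 39
f 37 39 29
f 38 26 40
f 38 40 39
f 39 40 41
f 39 41 29
f 40 26 42
f 40 42 41
f 41 42 43
f 41 43 29
f 42 26 44
f 42 44 43
f 43 44 45
f 43 45 29
f 44 26 46
f 44 46 45
f 45 46 47
f 45 47 29
f 46 26 27
f 46 27 47
f 47 27 28
f 47 28 29
f 48 59 53
f 48 53 49
f 48 49 55
f 48 55 58
f 48 58 59
f 49 53 57
f 53 59 52
f 59 58 50
f 58 55 54
f 55 49 56
f 51 57 52
f 51 52 50
f 51 50 54
f 51 54 56
f 51 56 57
f 52 57 53
f 50 52 59
f 54 50 58
f 56 54 55
f 57 56 49



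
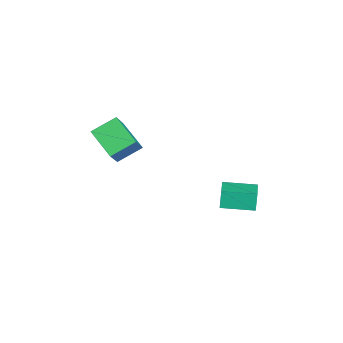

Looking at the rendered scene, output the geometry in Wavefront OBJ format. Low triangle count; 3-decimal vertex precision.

v -1.036 -2.236 0.171
v 0.014 -2.462 1.371
v -1.438 -1.253 0.707
v -0.388 -1.478 1.907
v -0.072 -1.462 -0.527
v 0.978 -1.687 0.673
v -0.474 -0.478 0.009
v 0.576 -0.704 1.209
v -1.387 2.617 -3.92
v -1.625 2.681 -3.085
v -1.28 4.041 -3.998
v -1.518 4.105 -3.164
v -0.342 2.555 -3.616
v -0.58 2.619 -2.782
v -0.235 3.979 -3.695
v -0.473 4.043 -2.86
f 2 4 1
f 5 2 1
f 1 4 3
f 3 5 1
f 2 8 4
f 6 2 5
f 6 8 2
f 4 8 3
f 7 5 3
f 3 8 7
f 7 6 5
f 8 6 7
f 10 12 9
f 13 10 9
f 9 12 11
f 11 13 9
f 10 16 12
f 14 10 13
f 14 16 10
f 12 16 11
f 15 13 11
f 11 16 15
f 15 14 13
f 16 14 15



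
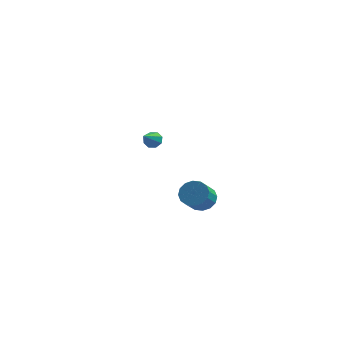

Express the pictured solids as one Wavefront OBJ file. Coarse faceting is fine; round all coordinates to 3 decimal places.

v -1.372 3.216 0.92
v -1.196 3.514 1.361
v -1.628 2.184 1.72
v -1.616 3.561 1.288
v -1.892 3.406 0.999
v -1.864 3.14 0.664
v -1.547 2.918 0.48
v -1.127 2.871 0.553
v -0.851 3.026 0.842
v -0.88 3.292 1.177
v 2.855 -3.452 0.862
v 3.385 -3.901 0.486
v 3.195 -4.857 1.362
v 2.665 -4.408 1.738
v 3.601 -3.691 0.763
v 3.412 -4.647 1.638
v 3.617 -3.417 1.066
v 3.428 -4.373 1.941
v 3.429 -3.152 1.314
v 3.24 -4.108 2.189
v 3.087 -2.968 1.442
v 2.898 -3.924 2.317
v 2.683 -2.913 1.414
v 2.493 -3.869 2.289
v 2.325 -3.003 1.238
v 2.135 -3.959 2.114
v 2.108 -3.213 0.962
v 1.919 -4.169 1.837
v 2.092 -3.487 0.659
v 1.903 -4.443 1.534
v 2.28 -3.752 0.411
v 2.091 -4.708 1.286
v 2.622 -3.936 0.283
v 2.433 -4.892 1.158
v 3.027 -3.991 0.311
v 2.837 -4.947 1.186
f 2 1 4
f 2 4 3
f 4 1 5
f 4 5 3
f 5 1 6
f 5 6 3
f 6 1 7
f 6 7 3
f 7 1 8
f 7 8 3
f 8 1 9
f 8 9 3
f 9 1 10
f 9 10 3
f 10 1 2
f 10 2 3
f 12 11 15
f 12 15 13
f 13 15 16
f 13 16 14
f 15 11 17
f 15 17 16
f 16 17 18
f 16 18 14
f 17 11 19
f 17 19 18
f 18 19 20
f 18 20 14
f 19 11 21
f 19 21 20
f 20 21 22
f 20 22 14
f 21 11 23
f 21 23 22
f 22 23 24
f 22 24 14
f 23 11 25
f 23 25 24
f 24 25 26
f 24 26 14
f 25 11 27
f 25 27 26
f 26 27 28
f 26 28 14
f 27 11 29
f 27 29 28
f 28 29 30
f 28 30 14
f 29 11 31
f 29 31 30
f 30 31 32
f 30 32 14
f 31 11 33
f 31 33 32
f 32 33 34
f 32 34 14
f 33 11 35
f 33 35 34
f 34 35 36
f 34 36 14
f 35 11 12
f 35 12 36
f 36 12 13
f 36 13 14



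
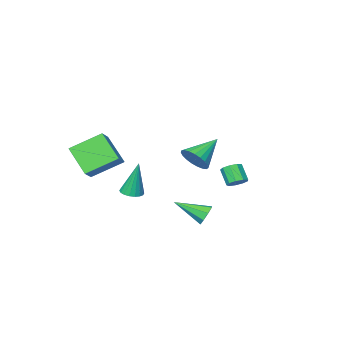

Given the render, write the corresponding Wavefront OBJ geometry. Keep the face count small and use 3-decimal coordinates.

v 3.504 0.657 -0.087
v 4.115 0.874 -0.046
v 3.256 0.963 2.027
v 3.965 1.115 -0.099
v 3.723 1.265 -0.149
v 3.438 1.295 -0.187
v 3.166 1.199 -0.205
v 2.961 0.995 -0.2
v 2.863 0.724 -0.172
v 2.893 0.44 -0.127
v 3.043 0.198 -0.074
v 3.285 0.048 -0.024
v 3.57 0.018 0.014
v 3.842 0.114 0.032
v 4.048 0.318 0.026
v 4.145 0.589 -0.002
v 1.164 2.958 2.488
v 1.63 3.117 3.242
v -0.424 2.762 3.512
v 1.523 3.462 3.142
v 1.354 3.719 2.929
v 1.152 3.845 2.64
v 0.953 3.818 2.325
v 0.789 3.642 2.038
v 0.691 3.347 1.829
v 0.674 2.986 1.734
v 0.743 2.62 1.769
v 0.884 2.312 1.928
v 1.073 2.116 2.185
v 1.278 2.066 2.494
v 1.464 2.17 2.802
v 1.598 2.41 3.055
v 1.656 2.745 3.211
v -3.701 0.206 -1.424
v -3.317 0.561 -1.073
v -3.434 -0.191 -0.185
v -3.819 -0.546 -0.536
v -3.725 0.688 -1.02
v -3.842 -0.064 -0.131
v -4.122 0.59 -1.155
v -4.24 -0.162 -0.267
v -4.322 0.312 -1.417
v -4.44 -0.44 -0.528
v -4.232 -0.015 -1.682
v -4.35 -0.767 -0.793
v -3.893 -0.239 -1.827
v -4.011 -0.991 -0.938
v -3.465 -0.255 -1.783
v -3.583 -1.007 -0.894
v -3.147 -0.055 -1.572
v -3.265 -0.807 -0.683
v -3.088 0.267 -1.291
v -3.206 -0.485 -0.403
v 2.168 -2.045 0.812
v 2.2 -3.595 2.153
v 2.888 -1.492 1.433
v 2.92 -3.042 2.774
v 3.74 -2.918 -0.234
v 3.772 -4.468 1.107
v 4.46 -2.365 0.387
v 4.492 -3.915 1.728
v 0.286 2.8 -1.848
v 0.772 2.959 -2.312
v 1.474 1.56 -1.032
v 0.795 3.265 -1.882
v 0.521 3.298 -1.432
v 0.109 3.039 -1.225
v -0.199 2.641 -1.383
v -0.222 2.335 -1.813
v 0.052 2.302 -2.263
v 0.464 2.56 -2.47
f 2 1 4
f 2 4 3
f 4 1 5
f 4 5 3
f 5 1 6
f 5 6 3
f 6 1 7
f 6 7 3
f 7 1 8
f 7 8 3
f 8 1 9
f 8 9 3
f 9 1 10
f 9 10 3
f 10 1 11
f 10 11 3
f 11 1 12
f 11 12 3
f 12 1 13
f 12 13 3
f 13 1 14
f 13 14 3
f 14 1 15
f 14 15 3
f 15 1 16
f 15 16 3
f 16 1 2
f 16 2 3
f 18 17 20
f 18 20 19
f 20 17 21
f 20 21 19
f 21 17 22
f 21 22 19
f 22 17 23
f 22 23 19
f 23 17 24
f 23 24 19
f 24 17 25
f 24 25 19
f 25 17 26
f 25 26 19
f 26 17 27
f 26 27 19
f 27 17 28
f 27 28 19
f 28 17 29
f 28 29 19
f 29 17 30
f 29 30 19
f 30 17 31
f 30 31 19
f 31 17 32
f 31 32 19
f 32 17 33
f 32 33 19
f 33 17 18
f 33 18 19
f 35 34 38
f 35 38 36
f 36 38 39
f 36 39 37
f 38 34 40
f 38 40 39
f 39 40 41
f 39 41 37
f 40 34 42
f 40 42 41
f 41 42 43
f 41 43 37
f 42 34 44
f 42 44 43
f 43 44 45
f 43 45 37
f 44 34 46
f 44 46 45
f 45 46 47
f 45 47 37
f 46 34 48
f 46 48 47
f 47 48 49
f 47 49 37
f 48 34 50
f 48 50 49
f 49 50 51
f 49 51 37
f 50 34 52
f 50 52 51
f 51 52 53
f 51 53 37
f 52 34 35
f 52 35 53
f 53 35 36
f 53 36 37
f 55 57 54
f 58 55 54
f 54 57 56
f 56 58 54
f 55 61 57
f 59 55 58
f 59 61 55
f 57 61 56
f 60 58 56
f 56 61 60
f 60 59 58
f 61 59 60
f 63 62 65
f 63 65 64
f 65 62 66
f 65 66 64
f 66 62 67
f 66 67 64
f 67 62 68
f 67 68 64
f 68 62 69
f 68 69 64
f 69 62 70
f 69 70 64
f 70 62 71
f 70 71 64
f 71 62 63
f 71 63 64



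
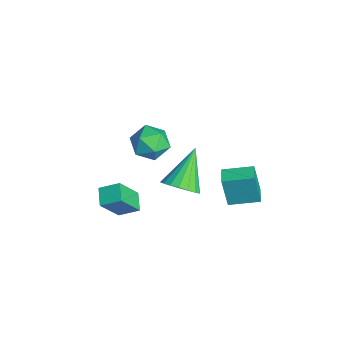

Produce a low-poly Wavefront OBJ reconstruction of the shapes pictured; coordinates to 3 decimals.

v 2.838 0.388 0.287
v 3.548 0.86 0.575
v 1.622 1.372 1.673
v 3.401 1.09 0.282
v 3.142 1.181 -0.01
v 2.823 1.115 -0.243
v 2.507 0.904 -0.371
v 2.256 0.592 -0.368
v 2.121 0.239 -0.236
v 2.128 -0.085 -0
v 2.275 -0.315 0.293
v 2.534 -0.406 0.585
v 2.853 -0.34 0.817
v 3.169 -0.129 0.945
v 3.42 0.183 0.943
v 3.555 0.536 0.811
v 2.252 -2.224 -0.389
v 2.633 -3.093 0.974
v 2.555 -1.376 0.067
v 2.936 -2.244 1.43
v 3.104 -2.356 -0.71
v 3.485 -3.224 0.653
v 3.407 -1.507 -0.254
v 3.788 -2.376 1.109
v 1.23 0.114 2.839
v 1.919 -0.198 3.408
v 1.481 -1.062 1.892
v 2.17 -1.374 2.461
v 1.268 -1.414 2.744
v 1.113 -0.687 3.33
v 2.287 -0.573 1.97
v 2.132 0.154 2.556
v 2.572 -0.622 2.871
v 1.943 -1.142 3.349
v 1.457 -0.118 1.951
v 0.828 -0.638 2.429
v 2.695 2.548 -0.812
v 2.566 2.272 0.83
v 3.042 3.901 -0.558
v 2.913 3.626 1.084
v 3.507 2.334 -0.784
v 3.378 2.059 0.858
v 3.854 3.688 -0.53
v 3.725 3.412 1.112
f 2 1 4
f 2 4 3
f 4 1 5
f 4 5 3
f 5 1 6
f 5 6 3
f 6 1 7
f 6 7 3
f 7 1 8
f 7 8 3
f 8 1 9
f 8 9 3
f 9 1 10
f 9 10 3
f 10 1 11
f 10 11 3
f 11 1 12
f 11 12 3
f 12 1 13
f 12 13 3
f 13 1 14
f 13 14 3
f 14 1 15
f 14 15 3
f 15 1 16
f 15 16 3
f 16 1 2
f 16 2 3
f 18 20 17
f 21 18 17
f 17 20 19
f 19 21 17
f 18 24 20
f 22 18 21
f 22 24 18
f 20 24 19
f 23 21 19
f 19 24 23
f 23 22 21
f 24 22 23
f 25 36 30
f 25 30 26
f 25 26 32
f 25 32 35
f 25 35 36
f 26 30 34
f 30 36 29
f 36 35 27
f 35 32 31
f 32 26 33
f 28 34 29
f 28 29 27
f 28 27 31
f 28 31 33
f 28 33 34
f 29 34 30
f 27 29 36
f 31 27 35
f 33 31 32
f 34 33 26
f 38 40 37
f 41 38 37
f 37 40 39
f 39 41 37
f 38 44 40
f 42 38 41
f 42 44 38
f 40 44 39
f 43 41 39
f 39 44 43
f 43 42 41
f 44 42 43



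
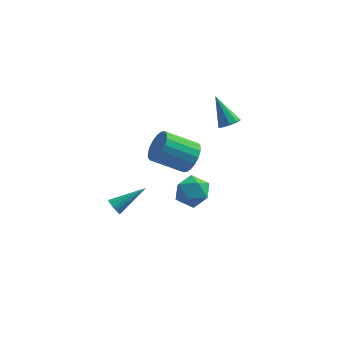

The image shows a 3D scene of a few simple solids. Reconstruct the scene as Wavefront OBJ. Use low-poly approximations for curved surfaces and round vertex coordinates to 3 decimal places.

v -2.819 -3.21 0.16
v -2.517 -3.341 -0.229
v -1.321 -2.37 1.04
v -2.602 -3.121 -0.293
v -2.737 -2.922 -0.254
v -2.891 -2.789 -0.119
v -3.029 -2.752 0.079
v -3.118 -2.819 0.296
v -3.139 -2.977 0.482
v -3.087 -3.187 0.593
v -2.973 -3.403 0.606
v -2.824 -3.574 0.516
v -2.674 -3.662 0.345
v -2.558 -3.646 0.131
v -2.501 -3.53 -0.076
v 0.876 -1.618 2.989
v 1.207 -1.044 3.641
v -0.444 -1.228 4.643
v -0.776 -1.802 3.991
v 1.019 -0.786 3.378
v -0.632 -0.969 4.38
v 0.802 -0.692 3.038
v -0.849 -0.876 4.04
v 0.6 -0.782 2.688
v -1.051 -0.966 3.69
v 0.453 -1.038 2.398
v -1.199 -1.222 3.4
v 0.389 -1.408 2.225
v -1.262 -1.592 3.227
v 0.421 -1.82 2.203
v -1.23 -2.004 3.205
v 0.544 -2.192 2.337
v -1.107 -2.376 3.339
v 0.732 -2.451 2.6
v -0.919 -2.634 3.602
v 0.949 -2.544 2.94
v -0.702 -2.728 3.942
v 1.151 -2.454 3.29
v -0.5 -2.638 4.292
v 1.299 -2.198 3.58
v -0.353 -2.382 4.582
v 1.362 -1.828 3.753
v -0.289 -2.012 4.755
v 1.33 -1.416 3.775
v -0.321 -1.6 4.777
v 2.518 3.17 1.596
v 2.984 3.608 1.593
v 1.702 4.05 3.044
v 2.658 3.735 1.331
v 2.265 3.599 1.194
v 1.991 3.261 1.244
v 1.963 2.881 1.46
v 2.194 2.636 1.739
v 2.577 2.641 1.951
v 2.932 2.893 1.998
v 3.093 3.275 1.856
v 0.861 2.558 -3.181
v 1.451 1.744 -3.556
v -0.011 1.456 -2.164
v 0.579 0.642 -2.539
v 1.029 1.387 -1.911
v 1.568 2.068 -2.54
v -0.128 1.132 -3.18
v 0.411 1.813 -3.809
v 0.84 0.863 -3.555
v 1.555 1.021 -2.771
v -0.115 2.179 -2.949
v 0.6 2.337 -2.165
f 2 1 4
f 2 4 3
f 4 1 5
f 4 5 3
f 5 1 6
f 5 6 3
f 6 1 7
f 6 7 3
f 7 1 8
f 7 8 3
f 8 1 9
f 8 9 3
f 9 1 10
f 9 10 3
f 10 1 11
f 10 11 3
f 11 1 12
f 11 12 3
f 12 1 13
f 12 13 3
f 13 1 14
f 13 14 3
f 14 1 15
f 14 15 3
f 15 1 2
f 15 2 3
f 17 16 20
f 17 20 18
f 18 20 21
f 18 21 19
f 20 16 22
f 20 22 21
f 21 22 23
f 21 23 19
f 22 16 24
f 22 24 23
f 23 24 25
f 23 25 19
f 24 16 26
f 24 26 25
f 25 26 27
f 25 27 19
f 26 16 28
f 26 28 27
f 27 28 29
f 27 29 19
f 28 16 30
f 28 30 29
f 29 30 31
f 29 31 19
f 30 16 32
f 30 32 31
f 31 32 33
f 31 33 19
f 32 16 34
f 32 34 33
f 33 34 35
f 33 35 19
f 34 16 36
f 34 36 35
f 35 36 37
f 35 37 19
f 36 16 38
f 36 38 37
f 37 38 39
f 37 39 19
f 38 16 40
f 38 40 39
f 39 40 41
f 39 41 19
f 40 16 42
f 40 42 41
f 41 42 43
f 41 43 19
f 42 16 44
f 42 44 43
f 43 44 45
f 43 45 19
f 44 16 17
f 44 17 45
f 45 17 18
f 45 18 19
f 47 46 49
f 47 49 48
f 49 46 50
f 49 50 48
f 50 46 51
f 50 51 48
f 51 46 52
f 51 52 48
f 52 46 53
f 52 53 48
f 53 46 54
f 53 54 48
f 54 46 55
f 54 55 48
f 55 46 56
f 55 56 48
f 56 46 47
f 56 47 48
f 57 68 62
f 57 62 58
f 57 58 64
f 57 64 67
f 57 67 68
f 58 62 66
f 62 68 61
f 68 67 59
f 67 64 63
f 64 58 65
f 60 66 61
f 60 61 59
f 60 59 63
f 60 63 65
f 60 65 66
f 61 66 62
f 59 61 68
f 63 59 67
f 65 63 64
f 66 65 58



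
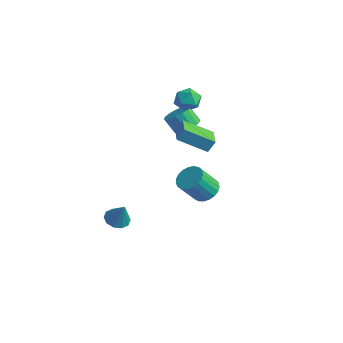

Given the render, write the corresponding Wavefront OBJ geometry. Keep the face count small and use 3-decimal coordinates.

v -0.108 -3.841 -3.633
v 0.517 -4.082 -3.923
v 0.488 -3.819 -2.367
v 0.523 -3.631 -3.934
v 0.288 -3.261 -3.83
v -0.098 -3.112 -3.651
v -0.488 -3.241 -3.465
v -0.733 -3.6 -3.344
v -0.739 -4.051 -3.333
v -0.504 -4.422 -3.437
v -0.118 -4.571 -3.616
v 0.273 -4.441 -3.801
v -2.167 3.944 0.454
v -1.8 3.436 1.03
v -3.4 3.684 1.01
v -3.033 3.176 1.586
v -2.903 4.017 1.616
v -2.141 4.177 1.273
v -3.059 2.943 0.767
v -2.297 3.103 0.424
v -2.352 2.816 1.224
v -2.255 3.48 1.748
v -2.945 3.64 0.292
v -2.848 4.304 0.816
v -0.697 0.857 0.822
v -0.518 1.234 1.504
v 0.455 2.02 -0.123
v 0.633 2.398 0.56
v 0.407 -0.058 1.04
v 0.585 0.32 1.723
v 1.558 1.106 0.096
v 1.737 1.483 0.778
v -2.095 3.094 -0.711
v -1.549 2.529 -0.478
v -2.179 2.3 0.444
v -2.725 2.866 0.211
v -1.42 2.859 -0.309
v -2.051 2.63 0.613
v -1.447 3.242 -0.231
v -2.077 3.014 0.691
v -1.621 3.592 -0.264
v -2.252 3.364 0.658
v -1.904 3.828 -0.399
v -2.535 3.6 0.523
v -2.231 3.896 -0.605
v -2.861 3.667 0.317
v -2.527 3.78 -0.836
v -3.157 3.551 0.086
v -2.723 3.507 -1.038
v -3.354 3.278 -0.116
v -2.776 3.14 -1.165
v -3.406 2.911 -0.243
v -2.673 2.762 -1.188
v -3.303 2.533 -0.266
v -2.437 2.46 -1.102
v -3.067 2.231 -0.18
v -2.123 2.304 -0.926
v -2.753 2.075 -0.004
v -1.802 2.328 -0.701
v -2.432 2.1 0.221
v 3.475 -0.869 -0.886
v 3.94 -1.461 -1.211
v 3.67 -2.383 0.081
v 3.205 -1.791 0.406
v 4.169 -1.28 -1.035
v 3.899 -2.202 0.257
v 4.277 -1.028 -0.832
v 4.008 -1.95 0.46
v 4.248 -0.749 -0.639
v 3.978 -1.671 0.653
v 4.084 -0.49 -0.488
v 3.814 -1.412 0.803
v 3.815 -0.297 -0.407
v 3.545 -1.219 0.885
v 3.488 -0.203 -0.408
v 3.218 -1.125 0.884
v 3.158 -0.224 -0.492
v 2.888 -1.146 0.8
v 2.883 -0.356 -0.644
v 2.613 -1.278 0.648
v 2.71 -0.577 -0.838
v 2.44 -1.499 0.454
v 2.67 -0.849 -1.04
v 2.4 -1.771 0.252
v 2.769 -1.124 -1.215
v 2.499 -2.046 0.077
v 2.99 -1.355 -1.334
v 2.72 -2.277 -0.042
v 3.295 -1.502 -1.375
v 3.025 -2.424 -0.083
v 3.631 -1.539 -1.332
v 3.361 -2.461 -0.04
f 2 1 4
f 2 4 3
f 4 1 5
f 4 5 3
f 5 1 6
f 5 6 3
f 6 1 7
f 6 7 3
f 7 1 8
f 7 8 3
f 8 1 9
f 8 9 3
f 9 1 10
f 9 10 3
f 10 1 11
f 10 11 3
f 11 1 12
f 11 12 3
f 12 1 2
f 12 2 3
f 13 24 18
f 13 18 14
f 13 14 20
f 13 20 23
f 13 23 24
f 14 18 22
f 18 24 17
f 24 23 15
f 23 20 19
f 20 14 21
f 16 22 17
f 16 17 15
f 16 15 19
f 16 19 21
f 16 21 22
f 17 22 18
f 15 17 24
f 19 15 23
f 21 19 20
f 22 21 14
f 26 28 25
f 29 26 25
f 25 28 27
f 27 29 25
f 26 32 28
f 30 26 29
f 30 32 26
f 28 32 27
f 31 29 27
f 27 32 31
f 31 30 29
f 32 30 31
f 34 33 37
f 34 37 35
f 35 37 38
f 35 38 36
f 37 33 39
f 37 39 38
f 38 39 40
f 38 40 36
f 39 33 41
f 39 41 40
f 40 41 42
f 40 42 36
f 41 33 43
f 41 43 42
f 42 43 44
f 42 44 36
f 43 33 45
f 43 45 44
f 44 45 46
f 44 46 36
f 45 33 47
f 45 47 46
f 46 47 48
f 46 48 36
f 47 33 49
f 47 49 48
f 48 49 50
f 48 50 36
f 49 33 51
f 49 51 50
f 50 51 52
f 50 52 36
f 51 33 53
f 51 53 52
f 52 53 54
f 52 54 36
f 53 33 55
f 53 55 54
f 54 55 56
f 54 56 36
f 55 33 57
f 55 57 56
f 56 57 58
f 56 58 36
f 57 33 59
f 57 59 58
f 58 59 60
f 58 60 36
f 59 33 34
f 59 34 60
f 60 34 35
f 60 35 36
f 62 61 65
f 62 65 63
f 63 65 66
f 63 66 64
f 65 61 67
f 65 67 66
f 66 67 68
f 66 68 64
f 67 61 69
f 67 69 68
f 68 69 70
f 68 70 64
f 69 61 71
f 69 71 70
f 70 71 72
f 70 72 64
f 71 61 73
f 71 73 72
f 72 73 74
f 72 74 64
f 73 61 75
f 73 75 74
f 74 75 76
f 74 76 64
f 75 61 77
f 75 77 76
f 76 77 78
f 76 78 64
f 77 61 79
f 77 79 78
f 78 79 80
f 78 80 64
f 79 61 81
f 79 81 80
f 80 81 82
f 80 82 64
f 81 61 83
f 81 83 82
f 82 83 84
f 82 84 64
f 83 61 85
f 83 85 84
f 84 85 86
f 84 86 64
f 85 61 87
f 85 87 86
f 86 87 88
f 86 88 64
f 87 61 89
f 87 89 88
f 88 89 90
f 88 90 64
f 89 61 91
f 89 91 90
f 90 91 92
f 90 92 64
f 91 61 62
f 91 62 92
f 92 62 63
f 92 63 64



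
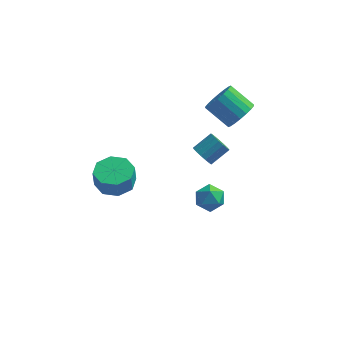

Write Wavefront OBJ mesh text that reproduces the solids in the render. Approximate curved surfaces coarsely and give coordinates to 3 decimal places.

v 1.097 3.47 3.059
v 1.422 2.983 3.743
v 0.188 3.423 4.644
v -0.137 3.91 3.961
v 1.592 3.341 3.8
v 0.358 3.781 4.701
v 1.663 3.725 3.711
v 0.43 4.165 4.612
v 1.623 4.058 3.492
v 0.389 4.498 4.393
v 1.478 4.275 3.188
v 0.244 4.715 4.089
v 1.258 4.332 2.859
v 0.024 4.772 3.76
v 1.006 4.219 2.569
v -0.228 4.659 3.47
v 0.772 3.957 2.376
v -0.462 4.397 3.277
v 0.602 3.599 2.319
v -0.632 4.039 3.22
v 0.53 3.215 2.408
v -0.703 3.655 3.309
v 0.571 2.882 2.627
v -0.663 3.322 3.528
v 0.716 2.665 2.931
v -0.518 3.105 3.832
v 0.936 2.608 3.26
v -0.298 3.048 4.161
v 1.188 2.721 3.55
v -0.046 3.161 4.451
v -0.301 0.619 2.323
v 0.117 0.135 2.339
v 0.86 0.797 2.973
v 0.441 1.281 2.957
v 0.194 0.29 2.086
v 0.937 0.953 2.721
v 0.158 0.521 1.888
v 0.9 1.183 2.522
v 0.017 0.774 1.789
v 0.759 1.436 2.424
v -0.198 0.991 1.813
v 0.544 1.654 2.447
v -0.436 1.123 1.953
v 0.306 1.786 2.588
v -0.643 1.14 2.178
v 0.099 1.803 2.813
v -0.772 1.037 2.436
v -0.03 1.7 3.071
v -0.793 0.839 2.669
v -0.051 1.501 3.303
v -0.701 0.589 2.821
v 0.041 1.252 3.456
v -0.518 0.347 2.86
v 0.224 1.01 3.495
v -0.285 0.167 2.776
v 0.457 0.829 3.41
v -0.056 0.09 2.588
v 0.686 0.753 3.222
v 0.237 2.071 -1.915
v 0.608 1.601 -1.324
v -0.668 1.079 -2.136
v -0.297 0.609 -1.545
v -0.72 1.302 -1.326
v -0.161 1.915 -1.19
v 0.101 0.765 -2.27
v 0.66 1.378 -2.134
v 0.524 0.794 -1.544
v 0.017 1.126 -0.961
v -0.077 1.554 -2.499
v -0.584 1.886 -1.916
v -3.908 -2.236 2.451
v -2.984 -1.889 2.524
v -3.007 -2.037 3.523
v -3.932 -2.384 3.449
v -3.505 -1.343 2.593
v -3.528 -1.492 3.592
v -4.262 -1.32 2.579
v -4.285 -1.469 3.577
v -4.812 -1.833 2.489
v -4.835 -1.982 3.488
v -4.833 -2.583 2.377
v -4.856 -2.731 3.376
v -4.312 -3.128 2.308
v -4.335 -3.277 3.307
v -3.555 -3.151 2.323
v -3.578 -3.3 3.321
v -3.005 -2.638 2.412
v -3.028 -2.787 3.411
f 2 1 5
f 2 5 3
f 3 5 6
f 3 6 4
f 5 1 7
f 5 7 6
f 6 7 8
f 6 8 4
f 7 1 9
f 7 9 8
f 8 9 10
f 8 10 4
f 9 1 11
f 9 11 10
f 10 11 12
f 10 12 4
f 11 1 13
f 11 13 12
f 12 13 14
f 12 14 4
f 13 1 15
f 13 15 14
f 14 15 16
f 14 16 4
f 15 1 17
f 15 17 16
f 16 17 18
f 16 18 4
f 17 1 19
f 17 19 18
f 18 19 20
f 18 20 4
f 19 1 21
f 19 21 20
f 20 21 22
f 20 22 4
f 21 1 23
f 21 23 22
f 22 23 24
f 22 24 4
f 23 1 25
f 23 25 24
f 24 25 26
f 24 26 4
f 25 1 27
f 25 27 26
f 26 27 28
f 26 28 4
f 27 1 29
f 27 29 28
f 28 29 30
f 28 30 4
f 29 1 2
f 29 2 30
f 30 2 3
f 30 3 4
f 32 31 35
f 32 35 33
f 33 35 36
f 33 36 34
f 35 31 37
f 35 37 36
f 36 37 38
f 36 38 34
f 37 31 39
f 37 39 38
f 38 39 40
f 38 40 34
f 39 31 41
f 39 41 40
f 40 41 42
f 40 42 34
f 41 31 43
f 41 43 42
f 42 43 44
f 42 44 34
f 43 31 45
f 43 45 44
f 44 45 46
f 44 46 34
f 45 31 47
f 45 47 46
f 46 47 48
f 46 48 34
f 47 31 49
f 47 49 48
f 48 49 50
f 48 50 34
f 49 31 51
f 49 51 50
f 50 51 52
f 50 52 34
f 51 31 53
f 51 53 52
f 52 53 54
f 52 54 34
f 53 31 55
f 53 55 54
f 54 55 56
f 54 56 34
f 55 31 57
f 55 57 56
f 56 57 58
f 56 58 34
f 57 31 32
f 57 32 58
f 58 32 33
f 58 33 34
f 59 70 64
f 59 64 60
f 59 60 66
f 59 66 69
f 59 69 70
f 60 64 68
f 64 70 63
f 70 69 61
f 69 66 65
f 66 60 67
f 62 68 63
f 62 63 61
f 62 61 65
f 62 65 67
f 62 67 68
f 63 68 64
f 61 63 70
f 65 61 69
f 67 65 66
f 68 67 60
f 72 71 75
f 72 75 73
f 73 75 76
f 73 76 74
f 75 71 77
f 75 77 76
f 76 77 78
f 76 78 74
f 77 71 79
f 77 79 78
f 78 79 80
f 78 80 74
f 79 71 81
f 79 81 80
f 80 81 82
f 80 82 74
f 81 71 83
f 81 83 82
f 82 83 84
f 82 84 74
f 83 71 85
f 83 85 84
f 84 85 86
f 84 86 74
f 85 71 87
f 85 87 86
f 86 87 88
f 86 88 74
f 87 71 72
f 87 72 88
f 88 72 73
f 88 73 74



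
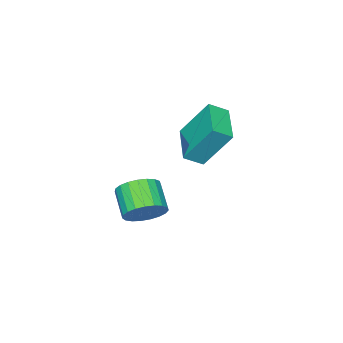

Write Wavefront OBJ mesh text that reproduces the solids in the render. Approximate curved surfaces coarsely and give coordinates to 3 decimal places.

v -1.813 2.754 1.897
v -2.243 3.724 3.473
v -0.689 3.919 1.486
v -1.119 4.889 3.062
v -1.221 2.331 2.318
v -1.651 3.301 3.894
v -0.097 3.496 1.907
v -0.527 4.466 3.483
v 0.374 2.123 -1.34
v 1.119 1.964 -0.963
v 0.551 1.059 -0.222
v -0.194 1.217 -0.6
v 0.984 2.217 -0.756
v 0.416 1.312 -0.016
v 0.744 2.454 -0.651
v 0.176 1.549 0.09
v 0.44 2.634 -0.664
v -0.128 1.729 0.076
v 0.125 2.725 -0.795
v -0.443 1.82 -0.054
v -0.148 2.712 -1.02
v -0.716 1.807 -0.279
v -0.33 2.597 -1.3
v -0.898 1.692 -0.559
v -0.39 2.4 -1.587
v -0.958 1.495 -0.847
v -0.319 2.155 -1.832
v -0.887 1.25 -1.091
v -0.127 1.905 -1.991
v -0.695 1 -1.251
v 0.151 1.692 -2.038
v -0.417 0.787 -1.298
v 0.467 1.553 -1.964
v -0.101 0.648 -1.224
v 0.768 1.513 -1.783
v 0.2 0.608 -1.042
v 1 1.579 -1.525
v 0.432 0.673 -0.784
v 1.125 1.738 -1.235
v 0.557 0.833 -0.494
f 2 4 1
f 5 2 1
f 1 4 3
f 3 5 1
f 2 8 4
f 6 2 5
f 6 8 2
f 4 8 3
f 7 5 3
f 3 8 7
f 7 6 5
f 8 6 7
f 10 9 13
f 10 13 11
f 11 13 14
f 11 14 12
f 13 9 15
f 13 15 14
f 14 15 16
f 14 16 12
f 15 9 17
f 15 17 16
f 16 17 18
f 16 18 12
f 17 9 19
f 17 19 18
f 18 19 20
f 18 20 12
f 19 9 21
f 19 21 20
f 20 21 22
f 20 22 12
f 21 9 23
f 21 23 22
f 22 23 24
f 22 24 12
f 23 9 25
f 23 25 24
f 24 25 26
f 24 26 12
f 25 9 27
f 25 27 26
f 26 27 28
f 26 28 12
f 27 9 29
f 27 29 28
f 28 29 30
f 28 30 12
f 29 9 31
f 29 31 30
f 30 31 32
f 30 32 12
f 31 9 33
f 31 33 32
f 32 33 34
f 32 34 12
f 33 9 35
f 33 35 34
f 34 35 36
f 34 36 12
f 35 9 37
f 35 37 36
f 36 37 38
f 36 38 12
f 37 9 39
f 37 39 38
f 38 39 40
f 38 40 12
f 39 9 10
f 39 10 40
f 40 10 11
f 40 11 12



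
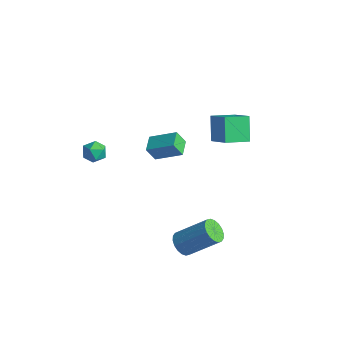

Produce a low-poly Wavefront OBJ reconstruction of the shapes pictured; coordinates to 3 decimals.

v 1.499 1.722 2.332
v 2.663 1.557 3.147
v 1.938 2.942 1.954
v 3.101 2.776 2.768
v 2.199 1.124 1.212
v 3.362 0.958 2.026
v 2.637 2.343 0.833
v 3.801 2.178 1.648
v 3.185 -1.648 -4.539
v 3.692 -2.138 -4.619
v 4.883 -1.122 -3.28
v 4.375 -0.632 -3.201
v 3.763 -1.927 -4.842
v 4.954 -0.91 -3.504
v 3.719 -1.66 -5.006
v 4.91 -0.644 -3.667
v 3.57 -1.391 -5.077
v 4.761 -0.375 -3.739
v 3.344 -1.173 -5.042
v 4.535 -0.156 -3.703
v 3.087 -1.049 -4.907
v 4.277 -0.032 -3.568
v 2.848 -1.044 -4.699
v 4.039 -0.027 -3.361
v 2.677 -1.158 -4.46
v 3.868 -0.142 -3.121
v 2.606 -1.37 -4.236
v 3.797 -0.353 -2.898
v 2.65 -1.636 -4.073
v 3.841 -0.62 -2.734
v 2.799 -1.905 -4.001
v 3.99 -0.889 -2.663
v 3.025 -2.124 -4.037
v 4.216 -1.107 -2.698
v 3.283 -2.248 -4.172
v 4.473 -1.231 -2.833
v 3.521 -2.253 -4.379
v 4.712 -1.236 -3.041
v -2.883 -2.657 -1.041
v -2.525 -2.077 -1.17
v -2.255 -2.843 -0.13
v -1.897 -2.263 -0.259
v -2.56 -2.223 -0.058
v -2.948 -2.109 -0.621
v -1.832 -2.811 -0.679
v -2.22 -2.697 -1.242
v -1.875 -2.173 -0.946
v -2.325 -1.809 -0.562
v -2.455 -3.111 -0.738
v -2.905 -2.747 -0.354
v -2.007 1.424 -2.461
v -2.263 1.038 -1.62
v -0.821 2.217 -1.737
v -1.077 1.831 -0.896
v -1.403 0.669 -2.624
v -1.659 0.283 -1.783
v -0.217 1.462 -1.9
v -0.473 1.076 -1.059
f 2 4 1
f 5 2 1
f 1 4 3
f 3 5 1
f 2 8 4
f 6 2 5
f 6 8 2
f 4 8 3
f 7 5 3
f 3 8 7
f 7 6 5
f 8 6 7
f 10 9 13
f 10 13 11
f 11 13 14
f 11 14 12
f 13 9 15
f 13 15 14
f 14 15 16
f 14 16 12
f 15 9 17
f 15 17 16
f 16 17 18
f 16 18 12
f 17 9 19
f 17 19 18
f 18 19 20
f 18 20 12
f 19 9 21
f 19 21 20
f 20 21 22
f 20 22 12
f 21 9 23
f 21 23 22
f 22 23 24
f 22 24 12
f 23 9 25
f 23 25 24
f 24 25 26
f 24 26 12
f 25 9 27
f 25 27 26
f 26 27 28
f 26 28 12
f 27 9 29
f 27 29 28
f 28 29 30
f 28 30 12
f 29 9 31
f 29 31 30
f 30 31 32
f 30 32 12
f 31 9 33
f 31 33 32
f 32 33 34
f 32 34 12
f 33 9 35
f 33 35 34
f 34 35 36
f 34 36 12
f 35 9 37
f 35 37 36
f 36 37 38
f 36 38 12
f 37 9 10
f 37 10 38
f 38 10 11
f 38 11 12
f 39 50 44
f 39 44 40
f 39 40 46
f 39 46 49
f 39 49 50
f 40 44 48
f 44 50 43
f 50 49 41
f 49 46 45
f 46 40 47
f 42 48 43
f 42 43 41
f 42 41 45
f 42 45 47
f 42 47 48
f 43 48 44
f 41 43 50
f 45 41 49
f 47 45 46
f 48 47 40
f 52 54 51
f 55 52 51
f 51 54 53
f 53 55 51
f 52 58 54
f 56 52 55
f 56 58 52
f 54 58 53
f 57 55 53
f 53 58 57
f 57 56 55
f 58 56 57



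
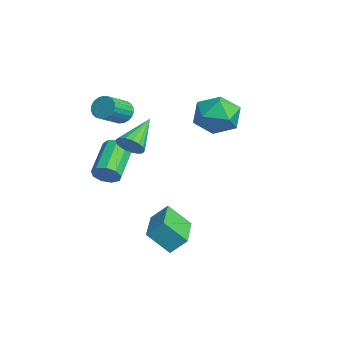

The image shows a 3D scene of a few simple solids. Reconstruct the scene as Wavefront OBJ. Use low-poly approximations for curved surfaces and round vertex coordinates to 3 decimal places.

v -2.904 1.842 1.948
v -1.848 1.744 1.571
v -2.712 0.296 2.889
v -1.656 0.198 2.512
v -1.92 1.016 3.238
v -2.039 1.972 2.656
v -2.521 0.068 1.804
v -2.64 1.024 1.222
v -1.612 0.648 1.482
v -1.241 1.233 2.368
v -3.319 0.807 2.092
v -2.948 1.392 2.978
v -1.585 -3.896 -0.307
v -1.157 -3.584 0.069
v -2.547 -2.732 0.944
v -2.975 -3.044 0.567
v -1.24 -3.345 -0.296
v -2.631 -2.493 0.578
v -1.485 -3.363 -0.667
v -2.875 -2.512 0.208
v -1.777 -3.631 -0.869
v -3.167 -2.78 0.005
v -1.978 -4.023 -0.809
v -3.369 -3.172 0.066
v -1.996 -4.355 -0.514
v -3.386 -3.504 0.361
v -1.821 -4.472 -0.122
v -3.211 -3.621 0.753
v -1.536 -4.32 0.183
v -2.926 -3.468 1.058
v -1.274 -3.969 0.259
v -2.664 -3.117 1.133
v -0.401 -3.186 1.819
v -0.033 -2.683 1.636
v -1.459 -2.074 2.741
v -0.248 -2.703 1.412
v -0.499 -2.833 1.282
v -0.727 -3.044 1.275
v -0.881 -3.288 1.392
v -0.925 -3.508 1.607
v -0.849 -3.655 1.871
v -0.67 -3.694 2.123
v -0.43 -3.616 2.305
v -0.183 -3.441 2.376
v 0.013 -3.206 2.319
v 0.115 -2.967 2.148
v 0.099 -2.779 1.901
v 0.503 -1.614 -3.075
v 0.123 -2.484 -2.116
v 0.711 -0.955 -2.395
v 0.33 -1.825 -1.436
v 2.43 -2.335 -2.964
v 2.049 -3.205 -2.005
v 2.637 -1.676 -2.284
v 2.257 -2.546 -1.325
v -3.088 -2.834 2.531
v -2.813 -2.412 2.875
v -2.177 -3.364 3.534
v -2.452 -3.786 3.189
v -3.024 -2.461 3.009
v -2.388 -3.412 3.667
v -3.245 -2.574 3.059
v -2.609 -3.525 3.718
v -3.439 -2.732 3.019
v -2.803 -3.683 3.677
v -3.573 -2.907 2.894
v -2.937 -3.859 3.552
v -3.622 -3.071 2.706
v -2.986 -4.022 3.364
v -3.58 -3.193 2.488
v -2.944 -4.144 3.146
v -3.452 -3.253 2.277
v -2.816 -4.204 2.936
v -3.261 -3.241 2.111
v -2.625 -4.192 2.769
v -3.041 -3.159 2.016
v -2.405 -4.11 2.675
v -2.828 -3.02 2.011
v -2.192 -3.971 2.67
v -2.661 -2.85 2.096
v -2.025 -3.801 2.754
v -2.567 -2.676 2.256
v -1.931 -3.628 2.914
v -2.563 -2.531 2.463
v -1.927 -3.482 3.121
v -2.651 -2.437 2.682
v -2.015 -3.388 3.341
f 1 12 6
f 1 6 2
f 1 2 8
f 1 8 11
f 1 11 12
f 2 6 10
f 6 12 5
f 12 11 3
f 11 8 7
f 8 2 9
f 4 10 5
f 4 5 3
f 4 3 7
f 4 7 9
f 4 9 10
f 5 10 6
f 3 5 12
f 7 3 11
f 9 7 8
f 10 9 2
f 14 13 17
f 14 17 15
f 15 17 18
f 15 18 16
f 17 13 19
f 17 19 18
f 18 19 20
f 18 20 16
f 19 13 21
f 19 21 20
f 20 21 22
f 20 22 16
f 21 13 23
f 21 23 22
f 22 23 24
f 22 24 16
f 23 13 25
f 23 25 24
f 24 25 26
f 24 26 16
f 25 13 27
f 25 27 26
f 26 27 28
f 26 28 16
f 27 13 29
f 27 29 28
f 28 29 30
f 28 30 16
f 29 13 31
f 29 31 30
f 30 31 32
f 30 32 16
f 31 13 14
f 31 14 32
f 32 14 15
f 32 15 16
f 34 33 36
f 34 36 35
f 36 33 37
f 36 37 35
f 37 33 38
f 37 38 35
f 38 33 39
f 38 39 35
f 39 33 40
f 39 40 35
f 40 33 41
f 40 41 35
f 41 33 42
f 41 42 35
f 42 33 43
f 42 43 35
f 43 33 44
f 43 44 35
f 44 33 45
f 44 45 35
f 45 33 46
f 45 46 35
f 46 33 47
f 46 47 35
f 47 33 34
f 47 34 35
f 49 51 48
f 52 49 48
f 48 51 50
f 50 52 48
f 49 55 51
f 53 49 52
f 53 55 49
f 51 55 50
f 54 52 50
f 50 55 54
f 54 53 52
f 55 53 54
f 57 56 60
f 57 60 58
f 58 60 61
f 58 61 59
f 60 56 62
f 60 62 61
f 61 62 63
f 61 63 59
f 62 56 64
f 62 64 63
f 63 64 65
f 63 65 59
f 64 56 66
f 64 66 65
f 65 66 67
f 65 67 59
f 66 56 68
f 66 68 67
f 67 68 69
f 67 69 59
f 68 56 70
f 68 70 69
f 69 70 71
f 69 71 59
f 70 56 72
f 70 72 71
f 71 72 73
f 71 73 59
f 72 56 74
f 72 74 73
f 73 74 75
f 73 75 59
f 74 56 76
f 74 76 75
f 75 76 77
f 75 77 59
f 76 56 78
f 76 78 77
f 77 78 79
f 77 79 59
f 78 56 80
f 78 80 79
f 79 80 81
f 79 81 59
f 80 56 82
f 80 82 81
f 81 82 83
f 81 83 59
f 82 56 84
f 82 84 83
f 83 84 85
f 83 85 59
f 84 56 86
f 84 86 85
f 85 86 87
f 85 87 59
f 86 56 57
f 86 57 87
f 87 57 58
f 87 58 59

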